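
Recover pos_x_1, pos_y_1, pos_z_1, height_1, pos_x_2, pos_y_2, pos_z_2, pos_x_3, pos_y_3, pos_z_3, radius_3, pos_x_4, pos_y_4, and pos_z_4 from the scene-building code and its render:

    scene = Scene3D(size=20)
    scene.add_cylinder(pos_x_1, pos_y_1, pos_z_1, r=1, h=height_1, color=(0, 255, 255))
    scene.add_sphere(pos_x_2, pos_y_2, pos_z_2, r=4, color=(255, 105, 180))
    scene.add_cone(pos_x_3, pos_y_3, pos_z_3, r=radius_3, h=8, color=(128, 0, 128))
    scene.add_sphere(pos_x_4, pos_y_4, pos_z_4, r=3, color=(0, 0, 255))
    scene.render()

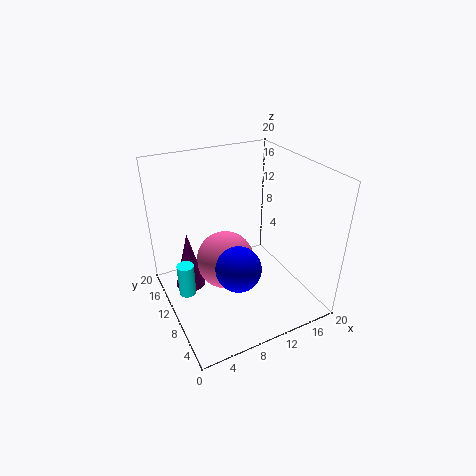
pos_x_1 = 1
pos_y_1 = 6
pos_z_1 = 7
height_1 = 4
pos_x_2 = 8
pos_y_2 = 10
pos_z_2 = 7
pos_x_3 = 3
pos_y_3 = 11
pos_z_3 = 4
radius_3 = 2
pos_x_4 = 8
pos_y_4 = 6
pos_z_4 = 8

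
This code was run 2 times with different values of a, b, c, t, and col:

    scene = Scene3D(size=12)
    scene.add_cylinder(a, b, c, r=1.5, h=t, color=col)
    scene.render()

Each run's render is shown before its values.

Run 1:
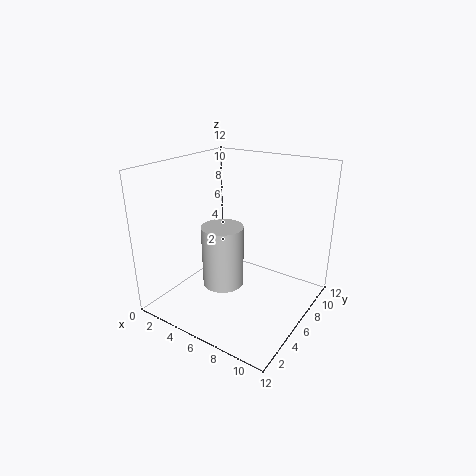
a = 7, b = 2.5, c = 4, t = 4.5, col = 'lightgray'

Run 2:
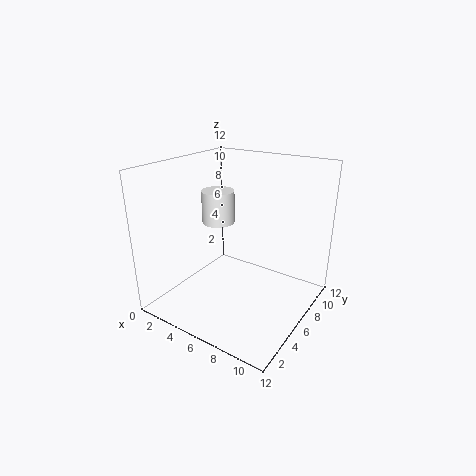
a = 2.5, b = 8, c = 6, t = 3, col = 'white'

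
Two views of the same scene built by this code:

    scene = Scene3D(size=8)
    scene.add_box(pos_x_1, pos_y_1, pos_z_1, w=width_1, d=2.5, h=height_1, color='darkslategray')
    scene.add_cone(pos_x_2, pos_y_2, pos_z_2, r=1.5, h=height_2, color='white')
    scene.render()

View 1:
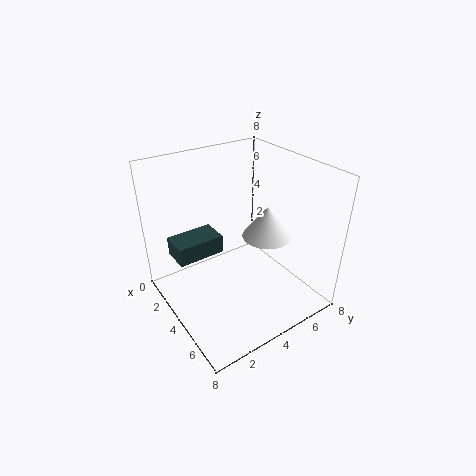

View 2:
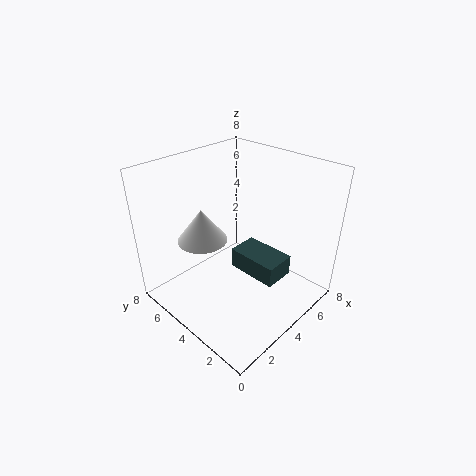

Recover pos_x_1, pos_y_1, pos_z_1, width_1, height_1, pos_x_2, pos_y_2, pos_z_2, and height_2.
pos_x_1 = 2.5
pos_y_1 = 0.5
pos_z_1 = 3.5
width_1 = 1.5
height_1 = 1
pos_x_2 = 3.5
pos_y_2 = 6.5
pos_z_2 = 3
height_2 = 2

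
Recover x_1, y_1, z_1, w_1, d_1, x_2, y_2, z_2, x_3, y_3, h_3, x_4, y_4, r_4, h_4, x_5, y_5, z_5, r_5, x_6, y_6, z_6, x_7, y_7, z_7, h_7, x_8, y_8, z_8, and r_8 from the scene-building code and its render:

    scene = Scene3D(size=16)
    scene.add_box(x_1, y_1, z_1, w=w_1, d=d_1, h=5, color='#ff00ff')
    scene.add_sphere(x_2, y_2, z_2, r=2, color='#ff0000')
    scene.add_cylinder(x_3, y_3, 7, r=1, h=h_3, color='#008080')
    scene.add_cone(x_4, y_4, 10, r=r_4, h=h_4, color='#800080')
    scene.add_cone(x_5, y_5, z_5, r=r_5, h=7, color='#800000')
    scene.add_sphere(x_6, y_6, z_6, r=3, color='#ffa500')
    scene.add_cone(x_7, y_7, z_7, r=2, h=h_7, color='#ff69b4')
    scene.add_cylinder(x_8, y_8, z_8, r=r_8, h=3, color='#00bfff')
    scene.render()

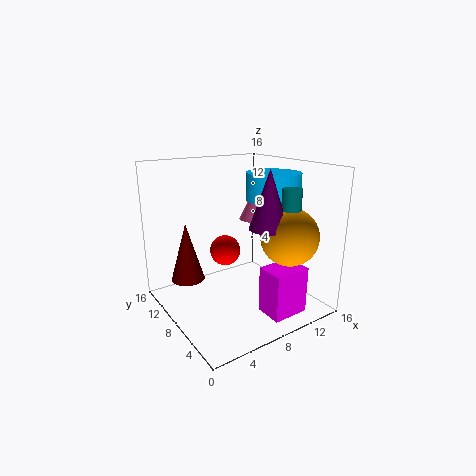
x_1 = 8, y_1 = 1, z_1 = 1, w_1 = 4, d_1 = 3, x_2 = 10, y_2 = 14, z_2 = 4, x_3 = 11, y_3 = 3, h_3 = 7, x_4 = 9, y_4 = 4, r_4 = 2, h_4 = 6, x_5 = 4, y_5 = 13, z_5 = 2, r_5 = 2, x_6 = 11, y_6 = 3, z_6 = 9, x_7 = 14, y_7 = 13, z_7 = 8, h_7 = 4, x_8 = 12, y_8 = 7, z_8 = 12, r_8 = 3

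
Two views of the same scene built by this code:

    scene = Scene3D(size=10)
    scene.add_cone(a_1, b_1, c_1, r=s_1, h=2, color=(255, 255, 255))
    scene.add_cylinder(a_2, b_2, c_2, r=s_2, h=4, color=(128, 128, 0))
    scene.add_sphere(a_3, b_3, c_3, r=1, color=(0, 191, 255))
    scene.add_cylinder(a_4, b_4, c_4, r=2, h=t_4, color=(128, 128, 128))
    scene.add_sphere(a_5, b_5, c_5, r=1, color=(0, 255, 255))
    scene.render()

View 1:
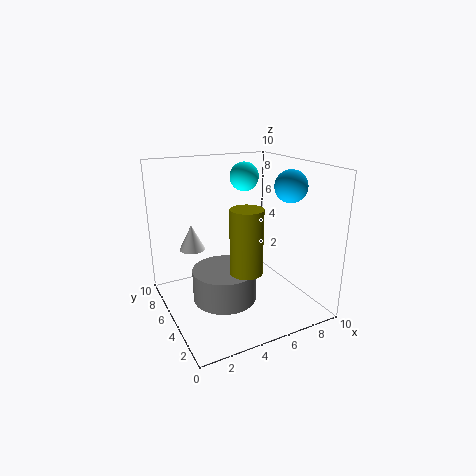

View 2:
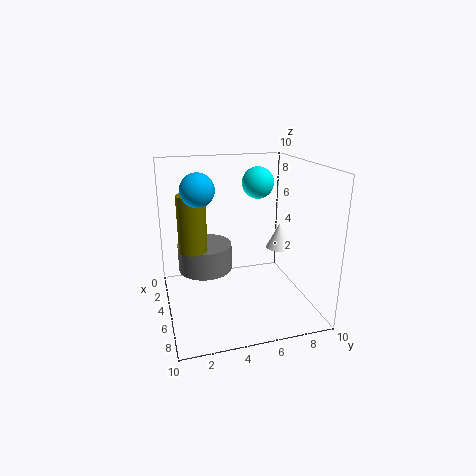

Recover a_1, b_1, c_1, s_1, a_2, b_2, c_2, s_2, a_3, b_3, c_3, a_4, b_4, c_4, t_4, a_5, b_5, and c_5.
a_1 = 3; b_1 = 9; c_1 = 3; s_1 = 1; a_2 = 4; b_2 = 2; c_2 = 4; s_2 = 1; a_3 = 7; b_3 = 2; c_3 = 9; a_4 = 3; b_4 = 3; c_4 = 2; t_4 = 2; a_5 = 6; b_5 = 6; c_5 = 9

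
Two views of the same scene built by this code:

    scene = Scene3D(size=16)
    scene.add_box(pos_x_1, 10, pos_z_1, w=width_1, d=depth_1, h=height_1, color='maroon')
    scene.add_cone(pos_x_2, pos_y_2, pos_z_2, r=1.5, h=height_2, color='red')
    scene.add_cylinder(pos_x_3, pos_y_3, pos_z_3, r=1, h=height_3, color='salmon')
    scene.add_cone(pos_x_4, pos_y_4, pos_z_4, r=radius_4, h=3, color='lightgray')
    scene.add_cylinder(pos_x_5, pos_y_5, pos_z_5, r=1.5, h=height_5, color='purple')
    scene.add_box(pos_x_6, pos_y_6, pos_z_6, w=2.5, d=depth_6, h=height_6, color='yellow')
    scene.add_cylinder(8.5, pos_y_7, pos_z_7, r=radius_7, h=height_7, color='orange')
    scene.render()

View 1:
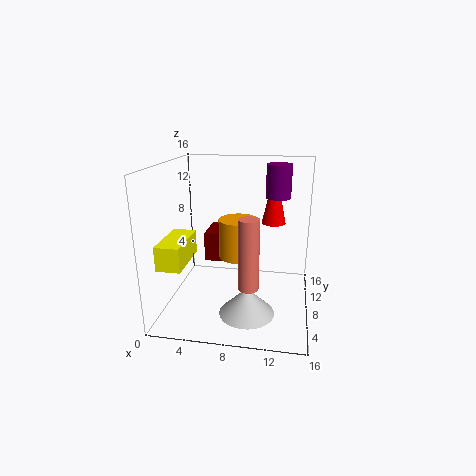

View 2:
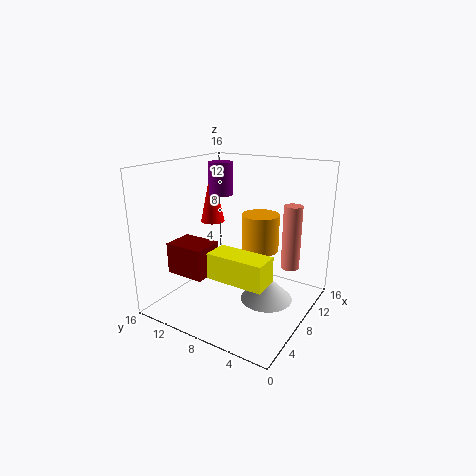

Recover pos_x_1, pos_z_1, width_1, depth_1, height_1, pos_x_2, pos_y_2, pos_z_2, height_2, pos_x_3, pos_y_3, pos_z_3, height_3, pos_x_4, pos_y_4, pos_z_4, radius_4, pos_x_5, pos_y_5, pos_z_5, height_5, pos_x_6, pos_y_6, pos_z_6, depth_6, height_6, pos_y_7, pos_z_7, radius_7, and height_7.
pos_x_1 = 3.5
pos_z_1 = 4
width_1 = 3.5
depth_1 = 4.5
height_1 = 3.5
pos_x_2 = 11.5
pos_y_2 = 14
pos_z_2 = 8
height_2 = 7
pos_x_3 = 10
pos_y_3 = 2.5
pos_z_3 = 5
height_3 = 7
pos_x_4 = 9.5
pos_y_4 = 5
pos_z_4 = 0.5
radius_4 = 3
pos_x_5 = 12
pos_y_5 = 13
pos_z_5 = 11.5
height_5 = 4
pos_x_6 = 1
pos_y_6 = 1.5
pos_z_6 = 6.5
depth_6 = 5.5
height_6 = 2.5
pos_y_7 = 5.5
pos_z_7 = 7
radius_7 = 2
height_7 = 4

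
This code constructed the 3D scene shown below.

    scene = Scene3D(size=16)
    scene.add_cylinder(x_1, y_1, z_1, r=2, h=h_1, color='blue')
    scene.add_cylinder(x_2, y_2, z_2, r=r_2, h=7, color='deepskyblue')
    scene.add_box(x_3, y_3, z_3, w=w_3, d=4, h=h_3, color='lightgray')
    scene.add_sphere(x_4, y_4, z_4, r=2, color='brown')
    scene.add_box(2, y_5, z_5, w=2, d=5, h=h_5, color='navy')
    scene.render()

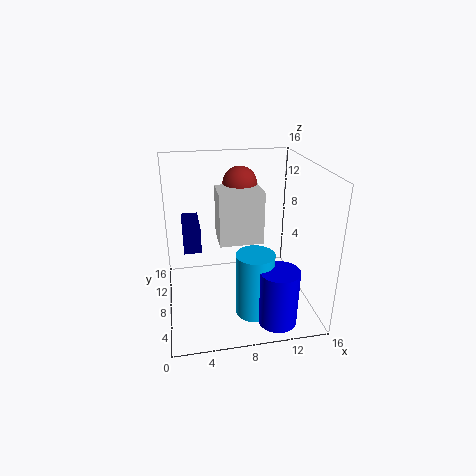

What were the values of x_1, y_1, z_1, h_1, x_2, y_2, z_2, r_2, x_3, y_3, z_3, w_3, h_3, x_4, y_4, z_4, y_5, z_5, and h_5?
x_1 = 11; y_1 = 2; z_1 = 1; h_1 = 6; x_2 = 9; y_2 = 4; z_2 = 1; r_2 = 2; x_3 = 6; y_3 = 8; z_3 = 7; w_3 = 5; h_3 = 6; x_4 = 9; y_4 = 12; z_4 = 13; y_5 = 9; z_5 = 6; h_5 = 3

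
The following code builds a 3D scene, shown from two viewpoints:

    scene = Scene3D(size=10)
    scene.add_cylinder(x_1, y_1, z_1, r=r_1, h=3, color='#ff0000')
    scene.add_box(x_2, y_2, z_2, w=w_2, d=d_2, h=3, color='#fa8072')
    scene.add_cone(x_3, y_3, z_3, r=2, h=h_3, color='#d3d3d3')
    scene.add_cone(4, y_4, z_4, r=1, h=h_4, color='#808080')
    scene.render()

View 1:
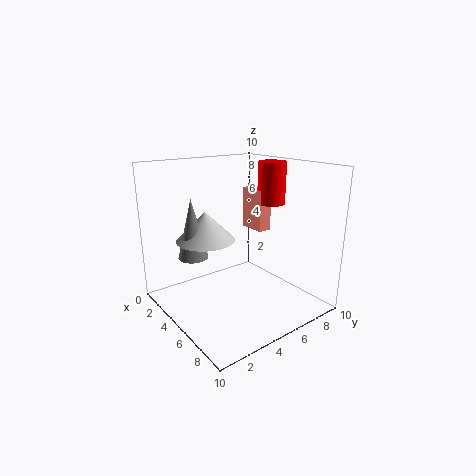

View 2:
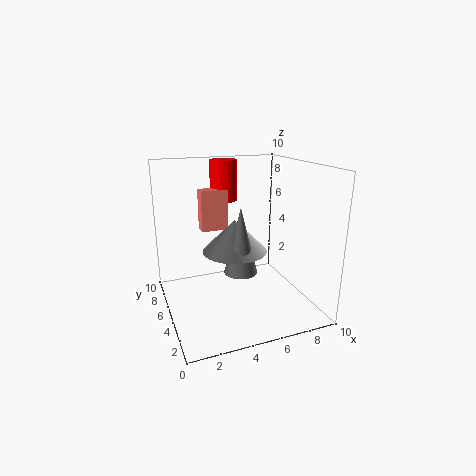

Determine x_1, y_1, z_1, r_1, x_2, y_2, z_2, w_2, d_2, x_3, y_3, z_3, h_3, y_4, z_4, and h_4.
x_1 = 5; y_1 = 8; z_1 = 7; r_1 = 1; x_2 = 3; y_2 = 7; z_2 = 5; w_2 = 2; d_2 = 1; x_3 = 4; y_3 = 3; z_3 = 5; h_3 = 2; y_4 = 2; z_4 = 4; h_4 = 4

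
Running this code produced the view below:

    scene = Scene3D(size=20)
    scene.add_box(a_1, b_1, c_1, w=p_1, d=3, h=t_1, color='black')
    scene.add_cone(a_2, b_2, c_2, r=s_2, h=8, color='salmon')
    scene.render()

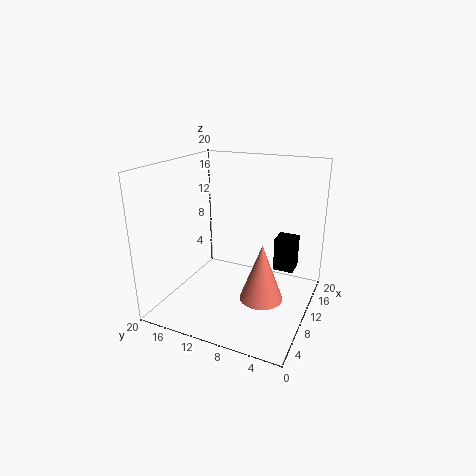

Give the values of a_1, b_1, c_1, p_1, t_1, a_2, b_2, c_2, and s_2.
a_1 = 14; b_1 = 3; c_1 = 4; p_1 = 3; t_1 = 5; a_2 = 9; b_2 = 6; c_2 = 2; s_2 = 3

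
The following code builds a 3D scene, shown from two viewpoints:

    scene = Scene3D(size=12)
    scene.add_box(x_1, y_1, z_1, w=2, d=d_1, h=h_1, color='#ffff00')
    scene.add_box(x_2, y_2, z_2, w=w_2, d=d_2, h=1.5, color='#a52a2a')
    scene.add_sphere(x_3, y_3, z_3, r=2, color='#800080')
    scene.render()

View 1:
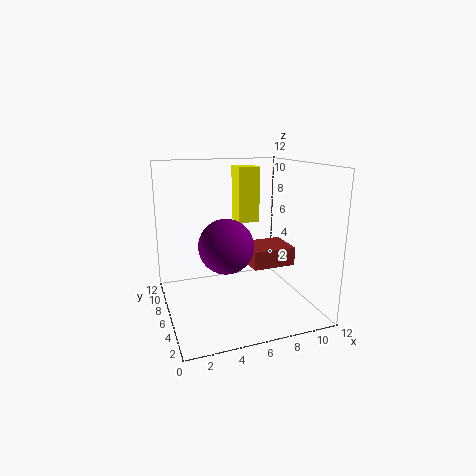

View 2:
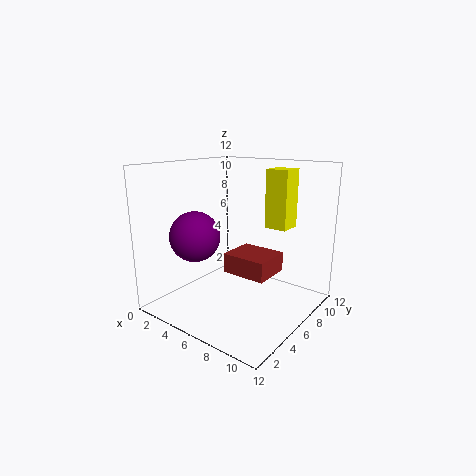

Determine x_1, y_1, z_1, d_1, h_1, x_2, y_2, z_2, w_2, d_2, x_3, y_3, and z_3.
x_1 = 7, y_1 = 8.5, z_1 = 6.5, d_1 = 2, h_1 = 5, x_2 = 6.5, y_2 = 3.5, z_2 = 4, w_2 = 3.5, d_2 = 3, x_3 = 4, y_3 = 3, z_3 = 6.5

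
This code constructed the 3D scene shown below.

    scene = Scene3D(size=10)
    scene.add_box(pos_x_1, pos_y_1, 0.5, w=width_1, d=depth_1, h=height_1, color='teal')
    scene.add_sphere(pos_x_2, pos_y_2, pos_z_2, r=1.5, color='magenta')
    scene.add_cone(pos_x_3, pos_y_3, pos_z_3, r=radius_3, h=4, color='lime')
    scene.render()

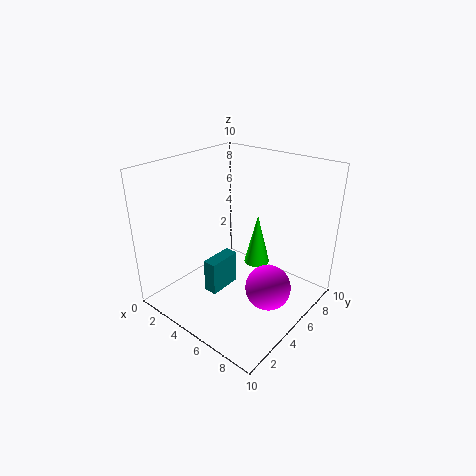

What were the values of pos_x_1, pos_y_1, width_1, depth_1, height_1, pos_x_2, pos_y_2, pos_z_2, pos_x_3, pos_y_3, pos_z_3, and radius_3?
pos_x_1 = 3
pos_y_1 = 3.5
width_1 = 1
depth_1 = 2.5
height_1 = 2.5
pos_x_2 = 8
pos_y_2 = 4.5
pos_z_2 = 2.5
pos_x_3 = 4.5
pos_y_3 = 8
pos_z_3 = 1.5
radius_3 = 1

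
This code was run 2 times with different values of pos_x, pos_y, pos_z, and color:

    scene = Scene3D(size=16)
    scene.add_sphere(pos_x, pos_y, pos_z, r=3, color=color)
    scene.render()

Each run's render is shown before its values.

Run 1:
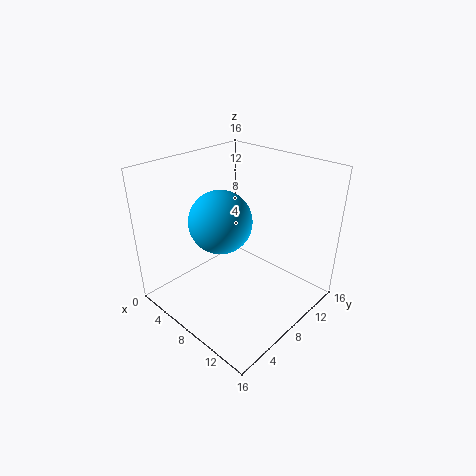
pos_x = 9.5; pos_y = 4; pos_z = 12; color = 'deepskyblue'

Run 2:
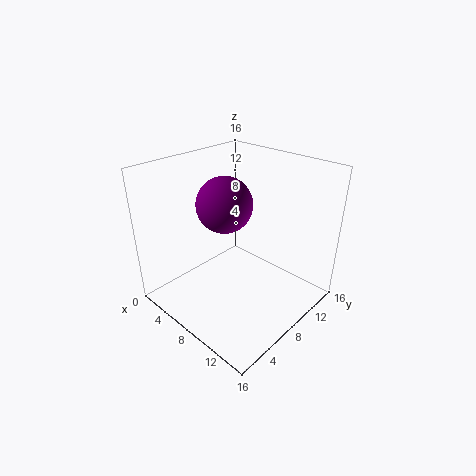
pos_x = 7; pos_y = 7; pos_z = 12; color = 'purple'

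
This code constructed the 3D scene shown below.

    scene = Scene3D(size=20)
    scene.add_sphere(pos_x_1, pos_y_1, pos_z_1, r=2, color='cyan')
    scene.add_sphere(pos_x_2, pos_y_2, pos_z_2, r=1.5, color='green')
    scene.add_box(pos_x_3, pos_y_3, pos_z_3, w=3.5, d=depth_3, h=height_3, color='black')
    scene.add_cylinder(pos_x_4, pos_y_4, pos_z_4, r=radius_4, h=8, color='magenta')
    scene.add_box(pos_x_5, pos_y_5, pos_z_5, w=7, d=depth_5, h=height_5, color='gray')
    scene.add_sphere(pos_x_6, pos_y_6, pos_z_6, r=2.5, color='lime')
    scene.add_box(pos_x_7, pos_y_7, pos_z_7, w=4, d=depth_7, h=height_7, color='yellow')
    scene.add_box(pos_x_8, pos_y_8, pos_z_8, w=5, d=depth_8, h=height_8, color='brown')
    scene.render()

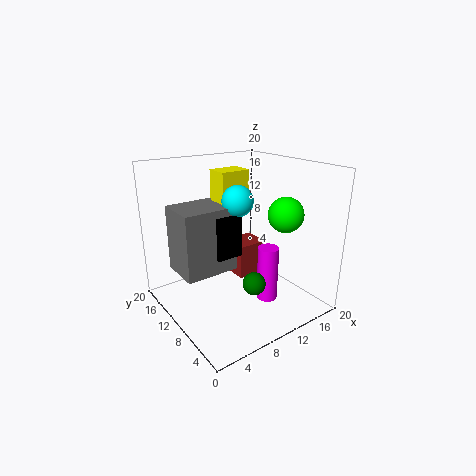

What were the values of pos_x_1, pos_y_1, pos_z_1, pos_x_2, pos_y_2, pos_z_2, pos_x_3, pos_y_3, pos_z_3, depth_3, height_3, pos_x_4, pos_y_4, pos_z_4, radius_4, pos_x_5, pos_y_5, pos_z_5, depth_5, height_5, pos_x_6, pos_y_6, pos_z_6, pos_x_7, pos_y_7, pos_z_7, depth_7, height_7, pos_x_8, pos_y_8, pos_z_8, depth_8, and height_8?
pos_x_1 = 8.5; pos_y_1 = 8; pos_z_1 = 16; pos_x_2 = 9; pos_y_2 = 5; pos_z_2 = 5.5; pos_x_3 = 5; pos_y_3 = 7; pos_z_3 = 9; depth_3 = 4.5; height_3 = 5.5; pos_x_4 = 13.5; pos_y_4 = 7.5; pos_z_4 = 0.5; radius_4 = 1.5; pos_x_5 = 1; pos_y_5 = 7.5; pos_z_5 = 7; depth_5 = 5.5; height_5 = 8.5; pos_x_6 = 16; pos_y_6 = 7; pos_z_6 = 13; pos_x_7 = 7; pos_y_7 = 9; pos_z_7 = 15; depth_7 = 3; height_7 = 4.5; pos_x_8 = 13.5; pos_y_8 = 14; pos_z_8 = 0.5; depth_8 = 4.5; height_8 = 5.5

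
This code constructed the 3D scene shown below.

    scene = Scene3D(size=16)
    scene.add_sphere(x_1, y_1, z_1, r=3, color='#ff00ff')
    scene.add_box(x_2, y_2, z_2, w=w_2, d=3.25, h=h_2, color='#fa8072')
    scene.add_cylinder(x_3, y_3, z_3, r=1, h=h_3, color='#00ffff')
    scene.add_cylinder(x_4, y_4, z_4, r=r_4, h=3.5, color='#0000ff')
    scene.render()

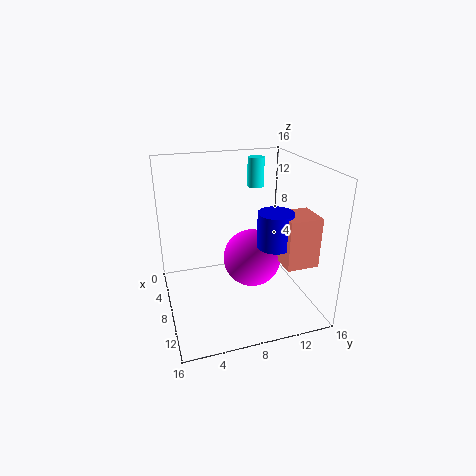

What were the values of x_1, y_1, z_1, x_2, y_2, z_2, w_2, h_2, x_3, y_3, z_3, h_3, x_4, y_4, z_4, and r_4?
x_1 = 10.5
y_1 = 8.75
z_1 = 6.75
x_2 = 11.75
y_2 = 10.75
z_2 = 7.25
w_2 = 3.25
h_2 = 5
x_3 = 3.25
y_3 = 11.75
z_3 = 12.25
h_3 = 3.5
x_4 = 12.75
y_4 = 10.25
z_4 = 9
r_4 = 1.75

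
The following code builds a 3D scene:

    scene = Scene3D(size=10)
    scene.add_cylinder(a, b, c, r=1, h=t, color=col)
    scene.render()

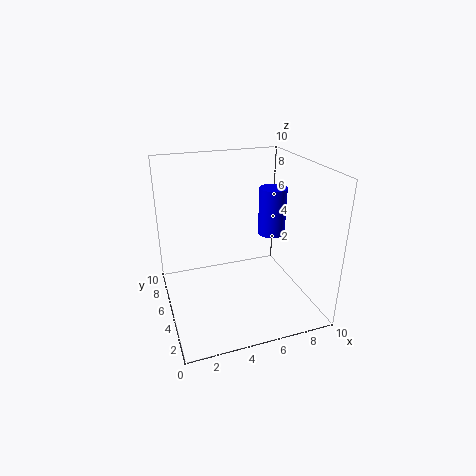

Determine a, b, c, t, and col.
a = 8; b = 6; c = 4.5; t = 3.5; col = 'blue'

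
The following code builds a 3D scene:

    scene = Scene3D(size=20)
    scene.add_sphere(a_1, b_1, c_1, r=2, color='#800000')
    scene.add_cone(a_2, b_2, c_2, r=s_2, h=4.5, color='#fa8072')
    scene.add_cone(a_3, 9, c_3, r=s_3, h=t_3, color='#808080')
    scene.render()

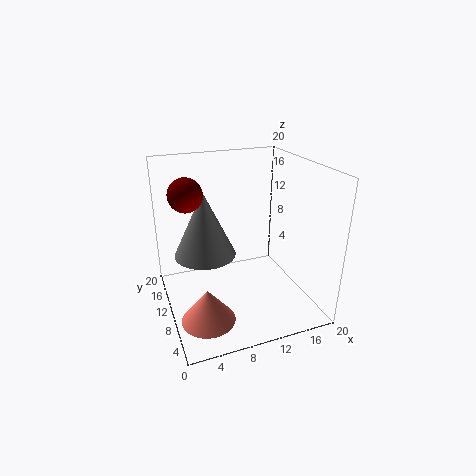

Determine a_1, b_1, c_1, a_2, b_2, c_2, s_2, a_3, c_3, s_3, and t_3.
a_1 = 2.5, b_1 = 7, c_1 = 18, a_2 = 4, b_2 = 5, c_2 = 1.5, s_2 = 3.5, a_3 = 5, c_3 = 9, s_3 = 4, t_3 = 8.5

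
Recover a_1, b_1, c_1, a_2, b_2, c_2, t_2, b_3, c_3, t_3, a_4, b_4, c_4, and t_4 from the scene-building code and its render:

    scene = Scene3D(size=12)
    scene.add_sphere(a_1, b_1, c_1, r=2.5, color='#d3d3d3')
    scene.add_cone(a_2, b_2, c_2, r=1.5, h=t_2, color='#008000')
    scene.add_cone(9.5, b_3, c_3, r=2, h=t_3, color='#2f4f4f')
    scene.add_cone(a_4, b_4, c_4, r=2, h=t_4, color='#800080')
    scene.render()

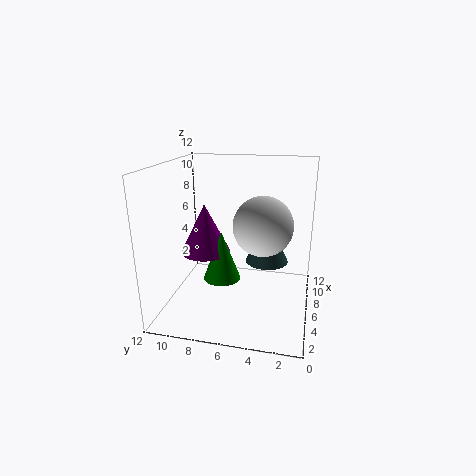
a_1 = 6.5, b_1 = 4, c_1 = 7, a_2 = 4.5, b_2 = 7, c_2 = 3, t_2 = 4, b_3 = 4, c_3 = 2.5, t_3 = 4, a_4 = 5, b_4 = 8.5, c_4 = 5, t_4 = 4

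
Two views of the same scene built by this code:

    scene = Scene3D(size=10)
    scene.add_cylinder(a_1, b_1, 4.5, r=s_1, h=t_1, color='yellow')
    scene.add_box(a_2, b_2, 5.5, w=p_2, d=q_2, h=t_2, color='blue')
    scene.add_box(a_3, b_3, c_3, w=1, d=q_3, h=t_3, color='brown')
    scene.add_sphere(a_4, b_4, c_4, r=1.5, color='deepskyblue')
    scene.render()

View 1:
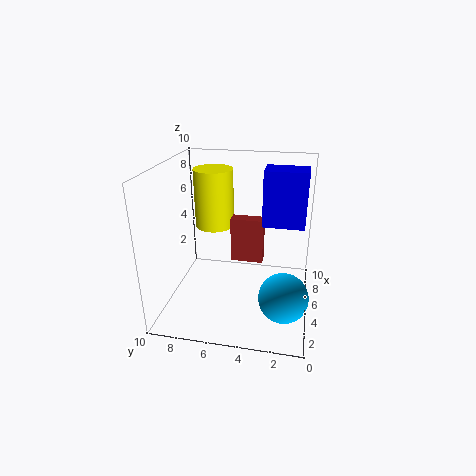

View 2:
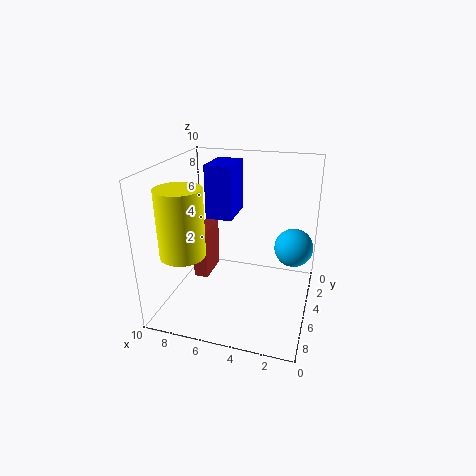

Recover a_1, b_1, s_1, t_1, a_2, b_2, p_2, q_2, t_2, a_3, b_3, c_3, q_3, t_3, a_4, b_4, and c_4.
a_1 = 8; b_1 = 7.5; s_1 = 1.5; t_1 = 4.5; a_2 = 6; b_2 = 0.5; p_2 = 2; q_2 = 3; t_2 = 4; a_3 = 7; b_3 = 3.5; c_3 = 2; q_3 = 2.5; t_3 = 3.5; a_4 = 1.5; b_4 = 1.5; c_4 = 3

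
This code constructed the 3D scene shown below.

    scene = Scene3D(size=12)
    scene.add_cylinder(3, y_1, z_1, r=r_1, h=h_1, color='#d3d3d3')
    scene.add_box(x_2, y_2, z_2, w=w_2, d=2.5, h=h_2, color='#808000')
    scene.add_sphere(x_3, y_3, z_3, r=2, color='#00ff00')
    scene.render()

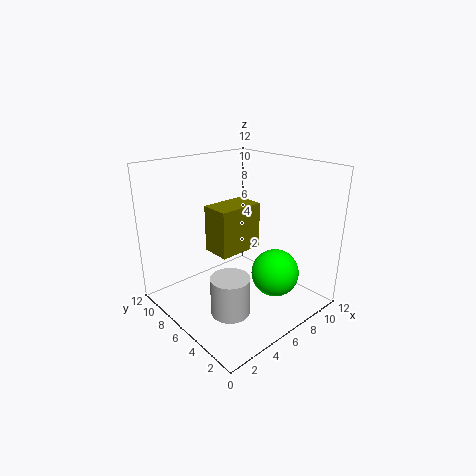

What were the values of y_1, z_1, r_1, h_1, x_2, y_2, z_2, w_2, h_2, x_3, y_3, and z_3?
y_1 = 3.5; z_1 = 1.5; r_1 = 1.5; h_1 = 3; x_2 = 4.5; y_2 = 6; z_2 = 4.5; w_2 = 4; h_2 = 4; x_3 = 8; y_3 = 3.5; z_3 = 3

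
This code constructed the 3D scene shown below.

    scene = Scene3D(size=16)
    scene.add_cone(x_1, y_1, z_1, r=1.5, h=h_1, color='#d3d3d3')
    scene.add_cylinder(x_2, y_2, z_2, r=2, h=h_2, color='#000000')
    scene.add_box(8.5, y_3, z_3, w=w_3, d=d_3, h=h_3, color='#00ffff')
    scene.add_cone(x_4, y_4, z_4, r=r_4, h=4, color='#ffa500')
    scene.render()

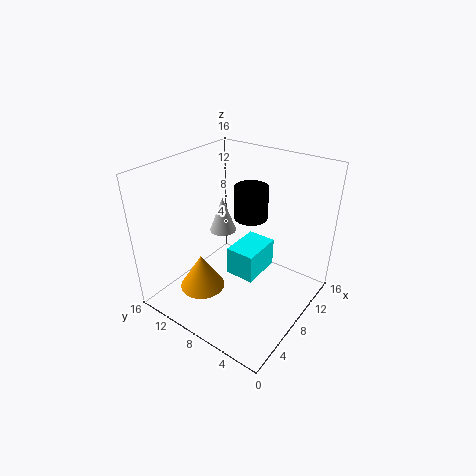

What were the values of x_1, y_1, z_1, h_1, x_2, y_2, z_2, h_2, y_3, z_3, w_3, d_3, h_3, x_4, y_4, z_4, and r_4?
x_1 = 8.5; y_1 = 10.5; z_1 = 8; h_1 = 4; x_2 = 12; y_2 = 9; z_2 = 8.5; h_2 = 4; y_3 = 6.5; z_3 = 2; w_3 = 5; d_3 = 3.5; h_3 = 3.5; x_4 = 4.5; y_4 = 10.5; z_4 = 2.5; r_4 = 2.5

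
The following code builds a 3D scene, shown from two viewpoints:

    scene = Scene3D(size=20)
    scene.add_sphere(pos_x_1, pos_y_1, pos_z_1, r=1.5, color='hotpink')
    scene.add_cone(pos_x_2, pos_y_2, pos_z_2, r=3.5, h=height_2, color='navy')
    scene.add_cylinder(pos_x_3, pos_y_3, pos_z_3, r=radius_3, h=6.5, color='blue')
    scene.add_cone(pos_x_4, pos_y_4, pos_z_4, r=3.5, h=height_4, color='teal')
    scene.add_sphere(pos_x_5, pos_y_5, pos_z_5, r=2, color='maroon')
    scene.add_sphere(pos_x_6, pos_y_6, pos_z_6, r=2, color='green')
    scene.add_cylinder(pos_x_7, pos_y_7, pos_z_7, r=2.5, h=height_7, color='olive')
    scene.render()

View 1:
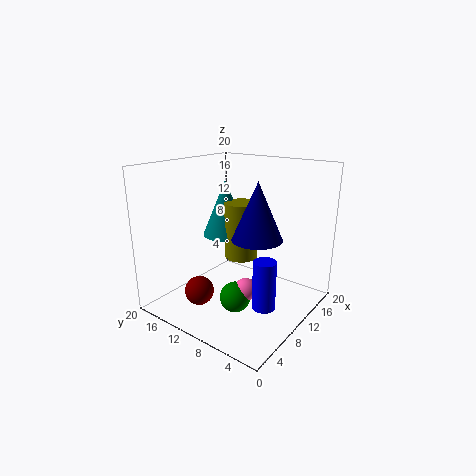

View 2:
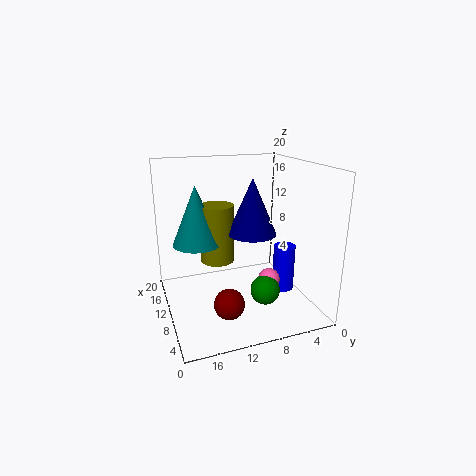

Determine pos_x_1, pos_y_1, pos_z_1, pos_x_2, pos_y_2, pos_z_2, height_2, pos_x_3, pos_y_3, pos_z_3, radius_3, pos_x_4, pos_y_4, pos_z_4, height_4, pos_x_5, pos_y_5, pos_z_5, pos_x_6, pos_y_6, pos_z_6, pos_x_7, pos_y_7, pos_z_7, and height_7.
pos_x_1 = 7
pos_y_1 = 6.5
pos_z_1 = 4.5
pos_x_2 = 11
pos_y_2 = 7.5
pos_z_2 = 10
height_2 = 8
pos_x_3 = 7.5
pos_y_3 = 4
pos_z_3 = 2.5
radius_3 = 1.5
pos_x_4 = 13.5
pos_y_4 = 15
pos_z_4 = 8.5
height_4 = 8.5
pos_x_5 = 5
pos_y_5 = 13
pos_z_5 = 3
pos_x_6 = 6
pos_y_6 = 7.5
pos_z_6 = 3.5
pos_x_7 = 13.5
pos_y_7 = 12
pos_z_7 = 5.5
height_7 = 8.5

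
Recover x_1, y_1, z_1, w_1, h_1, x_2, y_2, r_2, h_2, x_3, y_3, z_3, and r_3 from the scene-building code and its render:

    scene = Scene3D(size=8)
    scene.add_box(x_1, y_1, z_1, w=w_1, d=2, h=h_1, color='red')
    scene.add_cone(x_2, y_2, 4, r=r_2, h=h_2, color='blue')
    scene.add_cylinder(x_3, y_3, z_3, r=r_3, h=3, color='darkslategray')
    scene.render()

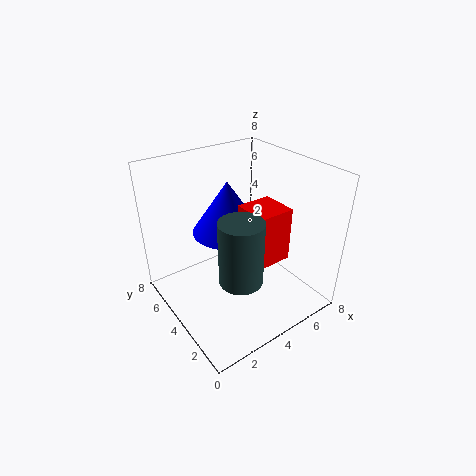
x_1 = 4
y_1 = 2
z_1 = 3
w_1 = 2
h_1 = 3
x_2 = 4
y_2 = 5
r_2 = 2
h_2 = 3
x_3 = 2
y_3 = 1
z_3 = 4
r_3 = 1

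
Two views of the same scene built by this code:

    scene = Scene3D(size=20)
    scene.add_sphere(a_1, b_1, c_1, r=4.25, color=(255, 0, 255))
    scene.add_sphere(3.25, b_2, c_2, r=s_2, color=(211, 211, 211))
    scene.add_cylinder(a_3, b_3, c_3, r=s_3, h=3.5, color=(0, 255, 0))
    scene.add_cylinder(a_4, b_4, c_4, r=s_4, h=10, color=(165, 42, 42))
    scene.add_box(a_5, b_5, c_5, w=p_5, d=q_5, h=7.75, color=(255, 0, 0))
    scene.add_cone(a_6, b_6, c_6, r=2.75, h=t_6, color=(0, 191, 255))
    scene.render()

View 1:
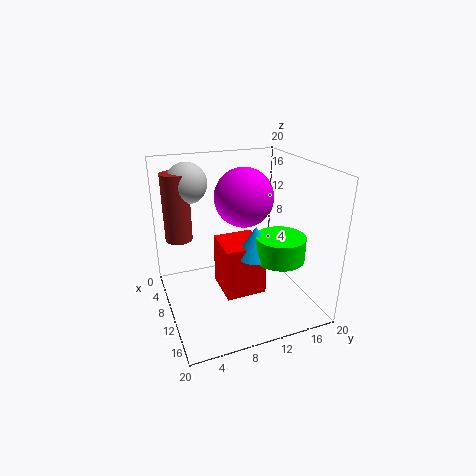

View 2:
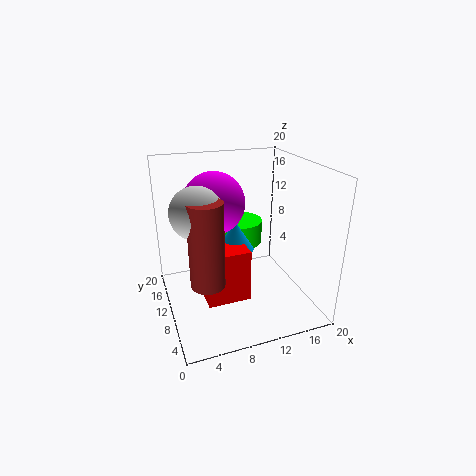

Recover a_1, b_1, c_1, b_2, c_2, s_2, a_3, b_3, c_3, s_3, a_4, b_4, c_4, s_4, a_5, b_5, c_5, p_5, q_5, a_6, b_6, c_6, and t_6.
a_1 = 7.25; b_1 = 12; c_1 = 14.75; b_2 = 4.75; c_2 = 16.5; s_2 = 3; a_3 = 12.25; b_3 = 15.5; c_3 = 6.75; s_3 = 3.5; a_4 = 3.75; b_4 = 3; c_4 = 8.25; s_4 = 2; a_5 = 5; b_5 = 8; c_5 = 0.75; p_5 = 6.25; q_5 = 6; a_6 = 10.5; b_6 = 12.5; c_6 = 7; t_6 = 4.5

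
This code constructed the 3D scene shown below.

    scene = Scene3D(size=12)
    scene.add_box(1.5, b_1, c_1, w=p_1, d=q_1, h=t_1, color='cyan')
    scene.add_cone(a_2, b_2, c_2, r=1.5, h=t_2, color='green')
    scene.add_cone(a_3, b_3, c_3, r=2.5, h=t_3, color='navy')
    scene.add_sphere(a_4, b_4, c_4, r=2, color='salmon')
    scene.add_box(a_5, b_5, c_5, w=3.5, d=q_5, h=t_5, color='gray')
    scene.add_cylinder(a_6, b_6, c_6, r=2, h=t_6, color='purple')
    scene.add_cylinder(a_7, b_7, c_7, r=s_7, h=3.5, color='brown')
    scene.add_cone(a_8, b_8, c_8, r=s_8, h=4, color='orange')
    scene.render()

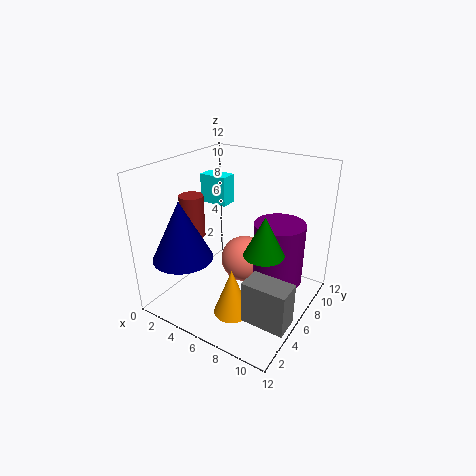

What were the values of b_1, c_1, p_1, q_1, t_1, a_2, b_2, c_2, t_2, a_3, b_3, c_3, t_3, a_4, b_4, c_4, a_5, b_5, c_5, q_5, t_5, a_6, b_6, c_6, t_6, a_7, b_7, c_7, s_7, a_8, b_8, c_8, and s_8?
b_1 = 7; c_1 = 8; p_1 = 2.5; q_1 = 1.5; t_1 = 2.5; a_2 = 9.5; b_2 = 4; c_2 = 6.5; t_2 = 3; a_3 = 2.5; b_3 = 3; c_3 = 4.5; t_3 = 5; a_4 = 6; b_4 = 7; c_4 = 3.5; a_5 = 8.5; b_5 = 2.5; c_5 = 1; q_5 = 2; t_5 = 3.5; a_6 = 9.5; b_6 = 6.5; c_6 = 3; t_6 = 5; a_7 = 2.5; b_7 = 4.5; c_7 = 6; s_7 = 1; a_8 = 7; b_8 = 3.5; c_8 = 0.5; s_8 = 1.5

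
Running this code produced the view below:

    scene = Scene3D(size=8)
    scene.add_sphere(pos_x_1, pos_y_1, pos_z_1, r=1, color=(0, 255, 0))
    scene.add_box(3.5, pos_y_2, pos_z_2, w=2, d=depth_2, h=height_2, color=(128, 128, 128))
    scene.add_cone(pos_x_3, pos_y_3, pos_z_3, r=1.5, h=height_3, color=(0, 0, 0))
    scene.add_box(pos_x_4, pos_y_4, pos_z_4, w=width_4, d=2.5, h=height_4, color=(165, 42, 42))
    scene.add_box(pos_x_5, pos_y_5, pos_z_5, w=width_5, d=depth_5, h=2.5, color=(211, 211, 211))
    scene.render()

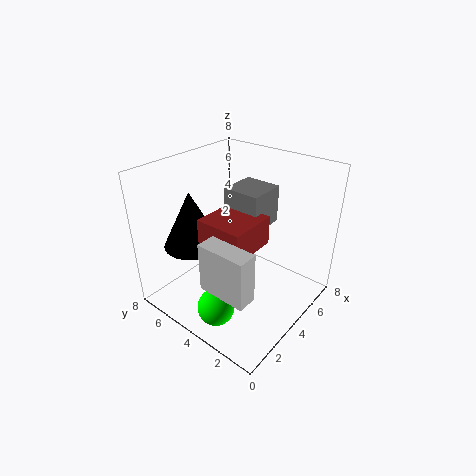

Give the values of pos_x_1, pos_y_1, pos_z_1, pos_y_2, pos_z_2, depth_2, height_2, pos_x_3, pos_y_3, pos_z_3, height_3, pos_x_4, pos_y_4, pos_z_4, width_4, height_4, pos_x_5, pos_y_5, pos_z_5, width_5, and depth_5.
pos_x_1 = 1.5, pos_y_1 = 3.5, pos_z_1 = 1, pos_y_2 = 2.5, pos_z_2 = 5, depth_2 = 2, height_2 = 2, pos_x_3 = 2, pos_y_3 = 5.5, pos_z_3 = 4, height_3 = 3, pos_x_4 = 1.5, pos_y_4 = 2, pos_z_4 = 4.5, width_4 = 2.5, height_4 = 1.5, pos_x_5 = 0.5, pos_y_5 = 1, pos_z_5 = 3, width_5 = 1, depth_5 = 2.5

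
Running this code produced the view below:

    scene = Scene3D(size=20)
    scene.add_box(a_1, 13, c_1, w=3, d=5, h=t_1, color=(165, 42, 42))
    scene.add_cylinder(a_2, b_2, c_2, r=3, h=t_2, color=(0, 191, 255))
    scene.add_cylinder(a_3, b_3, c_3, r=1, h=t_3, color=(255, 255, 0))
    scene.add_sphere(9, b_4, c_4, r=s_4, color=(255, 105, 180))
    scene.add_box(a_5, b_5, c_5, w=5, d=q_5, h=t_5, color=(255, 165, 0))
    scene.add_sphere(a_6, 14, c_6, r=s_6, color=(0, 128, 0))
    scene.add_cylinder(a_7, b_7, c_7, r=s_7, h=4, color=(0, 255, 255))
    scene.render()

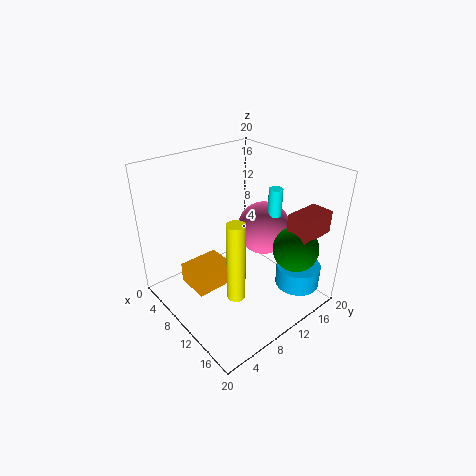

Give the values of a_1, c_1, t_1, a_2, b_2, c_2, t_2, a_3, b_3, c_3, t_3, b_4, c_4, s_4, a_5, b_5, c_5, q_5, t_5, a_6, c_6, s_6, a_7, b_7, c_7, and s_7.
a_1 = 16
c_1 = 12
t_1 = 3
a_2 = 17
b_2 = 15
c_2 = 4
t_2 = 3
a_3 = 18
b_3 = 3
c_3 = 9
t_3 = 9
b_4 = 16
c_4 = 9
s_4 = 4
a_5 = 4
b_5 = 4
c_5 = 2
q_5 = 6
t_5 = 3
a_6 = 17
c_6 = 10
s_6 = 3
a_7 = 11
b_7 = 16
c_7 = 12
s_7 = 1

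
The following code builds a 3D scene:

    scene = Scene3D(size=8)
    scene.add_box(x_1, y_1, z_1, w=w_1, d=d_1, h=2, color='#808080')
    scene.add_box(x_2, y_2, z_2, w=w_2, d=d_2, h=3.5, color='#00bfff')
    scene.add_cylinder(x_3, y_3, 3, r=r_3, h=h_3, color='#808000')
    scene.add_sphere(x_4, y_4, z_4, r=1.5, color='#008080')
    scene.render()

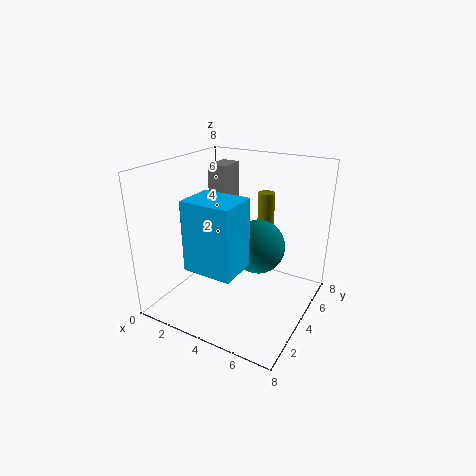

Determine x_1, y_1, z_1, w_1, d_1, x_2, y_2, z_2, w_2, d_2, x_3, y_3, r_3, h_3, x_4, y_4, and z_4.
x_1 = 2.5; y_1 = 3.5; z_1 = 6; w_1 = 1; d_1 = 1.5; x_2 = 3; y_2 = 0.5; z_2 = 3.5; w_2 = 2.5; d_2 = 2; x_3 = 4.5; y_3 = 6.5; r_3 = 0.5; h_3 = 3; x_4 = 5; y_4 = 4.5; z_4 = 3.5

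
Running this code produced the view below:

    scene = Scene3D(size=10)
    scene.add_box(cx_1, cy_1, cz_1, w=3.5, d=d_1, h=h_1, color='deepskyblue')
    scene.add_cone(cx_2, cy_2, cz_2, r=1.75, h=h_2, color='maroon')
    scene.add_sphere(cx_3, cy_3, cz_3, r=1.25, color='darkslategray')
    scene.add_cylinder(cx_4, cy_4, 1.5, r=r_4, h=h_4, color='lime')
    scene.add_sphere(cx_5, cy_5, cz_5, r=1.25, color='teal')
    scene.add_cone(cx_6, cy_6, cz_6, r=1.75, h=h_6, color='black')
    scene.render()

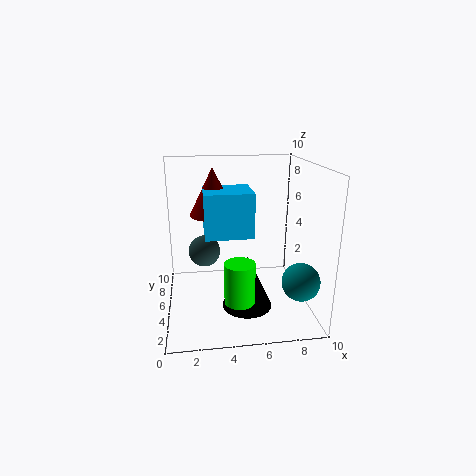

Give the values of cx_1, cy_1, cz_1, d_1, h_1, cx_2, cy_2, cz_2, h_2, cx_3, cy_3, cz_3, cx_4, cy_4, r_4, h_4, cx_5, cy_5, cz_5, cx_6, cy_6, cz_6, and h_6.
cx_1 = 2.75; cy_1 = 5.25; cz_1 = 4.75; d_1 = 3.25; h_1 = 3.25; cx_2 = 3.5; cy_2 = 7.5; cz_2 = 6; h_2 = 3.5; cx_3 = 2.75; cy_3 = 8.25; cz_3 = 2.75; cx_4 = 4.75; cy_4 = 2.5; r_4 = 1; h_4 = 2.75; cx_5 = 8.75; cy_5 = 2.25; cz_5 = 2.75; cx_6 = 5.5; cy_6 = 4; cz_6 = 0.25; h_6 = 3.75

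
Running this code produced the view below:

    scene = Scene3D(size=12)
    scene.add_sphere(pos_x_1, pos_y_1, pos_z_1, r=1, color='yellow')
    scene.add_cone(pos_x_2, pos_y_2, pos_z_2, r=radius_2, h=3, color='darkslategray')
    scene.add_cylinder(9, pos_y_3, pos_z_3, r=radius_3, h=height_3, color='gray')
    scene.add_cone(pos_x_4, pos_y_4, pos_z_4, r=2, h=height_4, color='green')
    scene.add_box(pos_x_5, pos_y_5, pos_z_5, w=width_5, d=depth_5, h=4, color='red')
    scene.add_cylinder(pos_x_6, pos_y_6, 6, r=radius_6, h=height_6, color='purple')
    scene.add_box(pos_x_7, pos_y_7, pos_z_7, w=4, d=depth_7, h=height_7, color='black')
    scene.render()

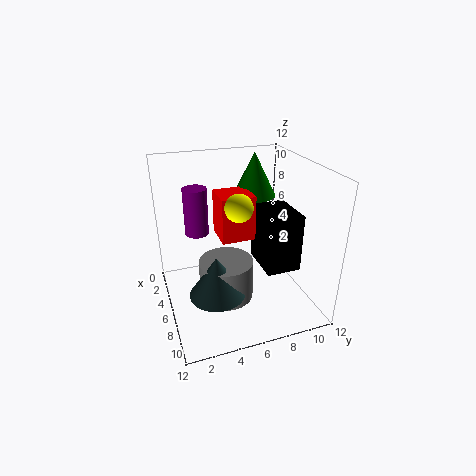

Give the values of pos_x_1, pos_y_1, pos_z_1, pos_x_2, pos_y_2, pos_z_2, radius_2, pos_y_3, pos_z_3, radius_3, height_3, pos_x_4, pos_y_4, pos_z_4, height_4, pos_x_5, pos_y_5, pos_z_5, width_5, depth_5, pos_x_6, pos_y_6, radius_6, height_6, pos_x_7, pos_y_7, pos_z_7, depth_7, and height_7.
pos_x_1 = 9, pos_y_1 = 5, pos_z_1 = 10, pos_x_2 = 10, pos_y_2 = 3, pos_z_2 = 4, radius_2 = 2, pos_y_3 = 4, pos_z_3 = 3, radius_3 = 2, height_3 = 3, pos_x_4 = 2, pos_y_4 = 9, pos_z_4 = 8, height_4 = 4, pos_x_5 = 2, pos_y_5 = 5, pos_z_5 = 5, width_5 = 3, depth_5 = 3, pos_x_6 = 4, pos_y_6 = 3, radius_6 = 1, height_6 = 4, pos_x_7 = 4, pos_y_7 = 8, pos_z_7 = 3, depth_7 = 3, height_7 = 5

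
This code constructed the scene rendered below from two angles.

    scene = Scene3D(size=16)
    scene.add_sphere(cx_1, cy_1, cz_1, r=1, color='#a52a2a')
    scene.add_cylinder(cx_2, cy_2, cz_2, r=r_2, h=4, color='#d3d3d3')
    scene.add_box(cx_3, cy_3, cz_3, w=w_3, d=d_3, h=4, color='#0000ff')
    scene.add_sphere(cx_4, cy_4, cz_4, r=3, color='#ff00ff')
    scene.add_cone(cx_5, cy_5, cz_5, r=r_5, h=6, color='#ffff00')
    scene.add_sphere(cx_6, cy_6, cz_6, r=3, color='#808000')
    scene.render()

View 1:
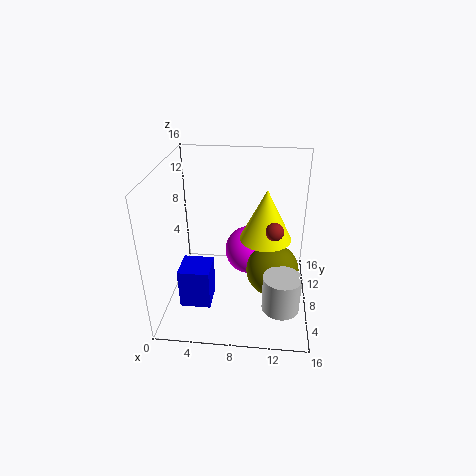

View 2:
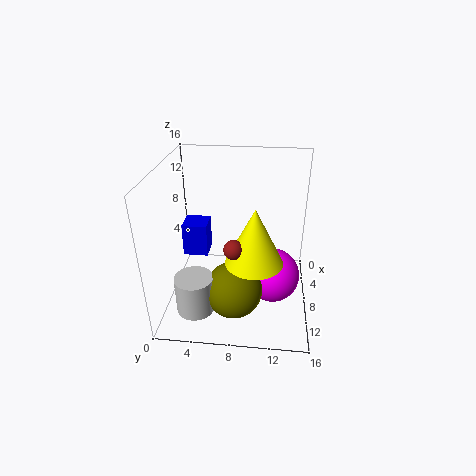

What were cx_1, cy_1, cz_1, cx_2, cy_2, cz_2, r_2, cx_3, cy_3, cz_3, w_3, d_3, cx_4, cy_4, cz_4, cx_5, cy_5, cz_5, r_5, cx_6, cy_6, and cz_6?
cx_1 = 12, cy_1 = 8, cz_1 = 9, cx_2 = 13, cy_2 = 4, cz_2 = 2, r_2 = 2, cx_3 = 3, cy_3 = 1, cz_3 = 4, w_3 = 3, d_3 = 3, cx_4 = 9, cy_4 = 12, cz_4 = 4, cx_5 = 11, cy_5 = 10, cz_5 = 7, r_5 = 3, cx_6 = 12, cy_6 = 8, cz_6 = 4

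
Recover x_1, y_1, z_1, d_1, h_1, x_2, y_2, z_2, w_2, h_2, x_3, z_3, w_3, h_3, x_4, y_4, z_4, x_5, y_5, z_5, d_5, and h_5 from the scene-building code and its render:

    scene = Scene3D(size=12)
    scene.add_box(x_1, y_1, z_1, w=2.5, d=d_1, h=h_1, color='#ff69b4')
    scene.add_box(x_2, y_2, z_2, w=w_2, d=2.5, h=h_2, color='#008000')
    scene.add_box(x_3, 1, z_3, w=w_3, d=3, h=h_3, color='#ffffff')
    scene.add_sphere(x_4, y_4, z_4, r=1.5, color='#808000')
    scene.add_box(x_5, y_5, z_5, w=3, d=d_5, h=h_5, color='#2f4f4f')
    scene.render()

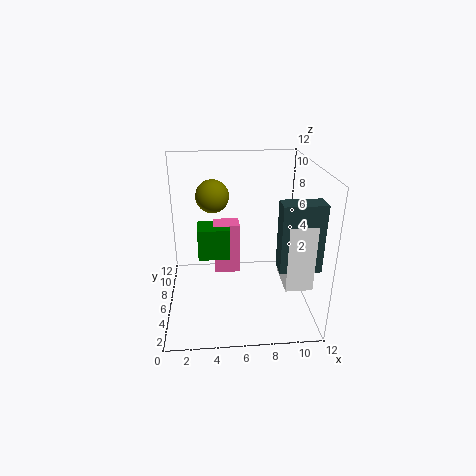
x_1 = 4, y_1 = 9.5, z_1 = 0.5, d_1 = 2, h_1 = 5, x_2 = 2.5, y_2 = 8.5, z_2 = 2.5, w_2 = 3, h_2 = 3, x_3 = 9, z_3 = 4, w_3 = 2, h_3 = 5, x_4 = 4, y_4 = 9.5, z_4 = 8.5, x_5 = 8.5, y_5 = 1, z_5 = 5.5, d_5 = 1.5, h_5 = 5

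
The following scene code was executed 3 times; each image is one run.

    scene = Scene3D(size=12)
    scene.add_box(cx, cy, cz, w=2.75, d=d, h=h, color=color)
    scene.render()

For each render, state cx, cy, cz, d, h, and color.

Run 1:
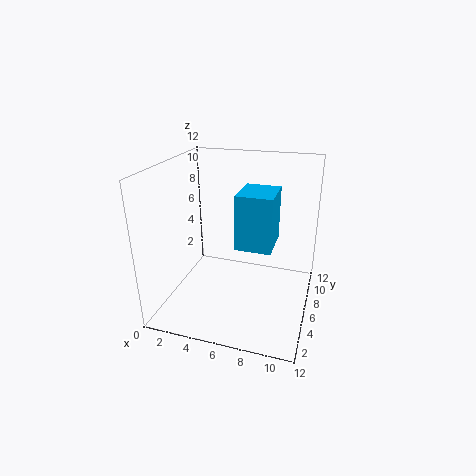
cx = 6.5; cy = 3.5; cz = 6.25; d = 3.25; h = 4.25; color = 'deepskyblue'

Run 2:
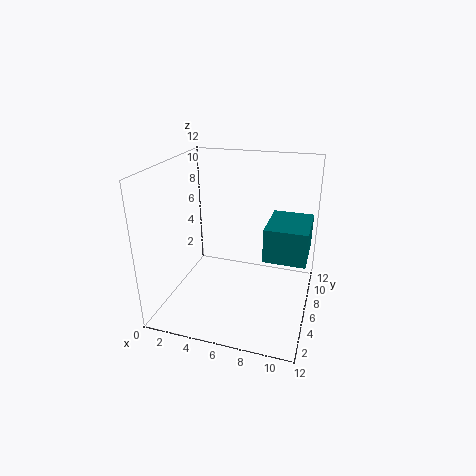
cx = 9.25; cy = 0.75; cz = 7.25; d = 3.5; h = 2.25; color = 'teal'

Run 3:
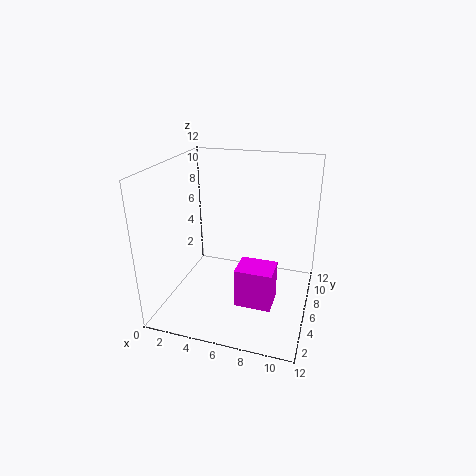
cx = 7; cy = 1.75; cz = 2.5; d = 2.25; h = 3; color = 'magenta'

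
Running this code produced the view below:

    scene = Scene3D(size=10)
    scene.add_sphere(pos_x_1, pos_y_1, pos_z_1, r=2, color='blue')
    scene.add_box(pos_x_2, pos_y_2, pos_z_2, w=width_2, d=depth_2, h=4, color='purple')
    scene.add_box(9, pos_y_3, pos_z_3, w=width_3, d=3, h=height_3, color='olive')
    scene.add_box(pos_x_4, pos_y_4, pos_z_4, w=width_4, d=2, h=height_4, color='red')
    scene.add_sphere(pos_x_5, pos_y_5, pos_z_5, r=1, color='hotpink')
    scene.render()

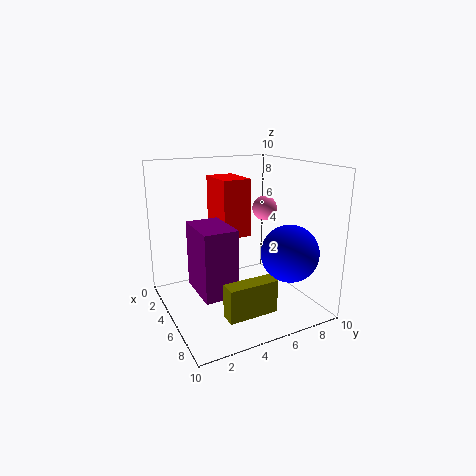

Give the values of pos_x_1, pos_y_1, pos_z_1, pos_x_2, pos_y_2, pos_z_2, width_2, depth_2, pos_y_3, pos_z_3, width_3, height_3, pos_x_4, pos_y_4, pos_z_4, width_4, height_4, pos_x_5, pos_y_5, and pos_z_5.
pos_x_1 = 7, pos_y_1 = 8, pos_z_1 = 4, pos_x_2 = 6, pos_y_2 = 1, pos_z_2 = 3, width_2 = 3, depth_2 = 2, pos_y_3 = 2, pos_z_3 = 2, width_3 = 1, height_3 = 2, pos_x_4 = 2, pos_y_4 = 4, pos_z_4 = 5, width_4 = 3, height_4 = 4, pos_x_5 = 2, pos_y_5 = 9, pos_z_5 = 6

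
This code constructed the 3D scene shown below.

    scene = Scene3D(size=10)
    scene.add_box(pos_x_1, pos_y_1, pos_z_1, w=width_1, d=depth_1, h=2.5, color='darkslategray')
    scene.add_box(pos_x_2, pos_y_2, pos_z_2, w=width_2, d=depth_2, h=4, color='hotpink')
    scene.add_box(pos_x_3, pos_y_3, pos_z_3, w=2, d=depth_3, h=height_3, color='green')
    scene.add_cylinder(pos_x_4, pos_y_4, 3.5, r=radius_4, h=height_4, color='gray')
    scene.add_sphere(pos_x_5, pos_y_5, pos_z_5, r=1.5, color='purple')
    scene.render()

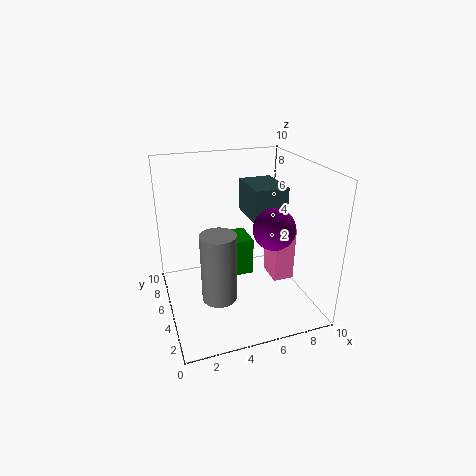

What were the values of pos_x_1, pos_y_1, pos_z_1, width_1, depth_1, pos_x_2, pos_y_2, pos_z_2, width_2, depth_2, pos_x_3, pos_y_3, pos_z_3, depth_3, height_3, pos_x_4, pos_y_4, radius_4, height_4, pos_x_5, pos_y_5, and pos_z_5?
pos_x_1 = 6.5; pos_y_1 = 5.5; pos_z_1 = 5.5; width_1 = 2.5; depth_1 = 3.5; pos_x_2 = 7.5; pos_y_2 = 4; pos_z_2 = 1.5; width_2 = 1.5; depth_2 = 2; pos_x_3 = 5; pos_y_3 = 7; pos_z_3 = 0.5; depth_3 = 2.5; height_3 = 3; pos_x_4 = 2.5; pos_y_4 = 1; radius_4 = 1; height_4 = 4; pos_x_5 = 7.5; pos_y_5 = 4.5; pos_z_5 = 5.5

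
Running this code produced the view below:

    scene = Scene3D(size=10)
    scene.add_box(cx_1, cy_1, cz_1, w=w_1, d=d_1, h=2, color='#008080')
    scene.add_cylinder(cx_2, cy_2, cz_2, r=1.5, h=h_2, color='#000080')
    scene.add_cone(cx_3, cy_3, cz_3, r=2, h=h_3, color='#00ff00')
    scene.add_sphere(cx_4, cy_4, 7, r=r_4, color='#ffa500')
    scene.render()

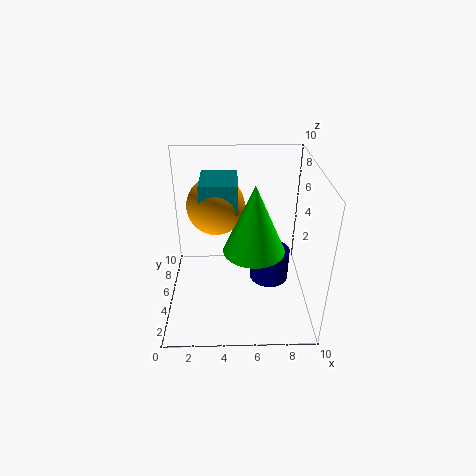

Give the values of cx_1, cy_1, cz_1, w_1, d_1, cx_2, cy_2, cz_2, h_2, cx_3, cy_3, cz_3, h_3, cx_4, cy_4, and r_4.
cx_1 = 2.5, cy_1 = 4.5, cz_1 = 7, w_1 = 2.5, d_1 = 3, cx_2 = 7.5, cy_2 = 6.5, cz_2 = 0.5, h_2 = 2.5, cx_3 = 6, cy_3 = 3.5, cz_3 = 5, h_3 = 4.5, cx_4 = 3.5, cy_4 = 6, r_4 = 2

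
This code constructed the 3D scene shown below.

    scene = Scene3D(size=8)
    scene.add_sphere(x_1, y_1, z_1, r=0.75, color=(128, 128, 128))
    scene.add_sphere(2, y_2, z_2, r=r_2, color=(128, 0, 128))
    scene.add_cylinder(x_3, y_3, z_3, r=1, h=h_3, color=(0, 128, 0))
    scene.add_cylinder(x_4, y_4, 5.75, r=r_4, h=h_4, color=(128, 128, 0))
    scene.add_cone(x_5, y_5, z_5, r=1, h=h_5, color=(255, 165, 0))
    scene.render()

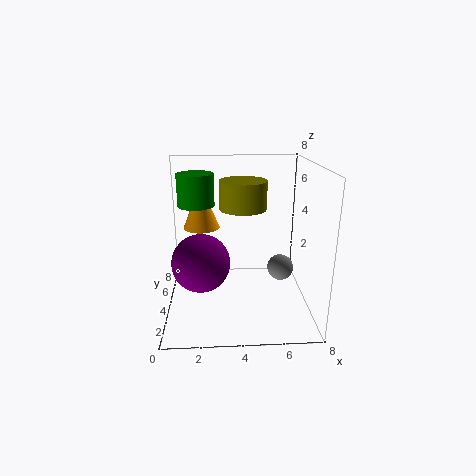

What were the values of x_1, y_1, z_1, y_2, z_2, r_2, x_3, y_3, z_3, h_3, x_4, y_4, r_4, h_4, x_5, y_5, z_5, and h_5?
x_1 = 6.5; y_1 = 4.25; z_1 = 2; y_2 = 2.5; z_2 = 3.25; r_2 = 1.5; x_3 = 1.75; y_3 = 4.5; z_3 = 5.75; h_3 = 1.75; x_4 = 4.25; y_4 = 3.75; r_4 = 1.25; h_4 = 1.5; x_5 = 2; y_5 = 4.5; z_5 = 4.5; h_5 = 2.5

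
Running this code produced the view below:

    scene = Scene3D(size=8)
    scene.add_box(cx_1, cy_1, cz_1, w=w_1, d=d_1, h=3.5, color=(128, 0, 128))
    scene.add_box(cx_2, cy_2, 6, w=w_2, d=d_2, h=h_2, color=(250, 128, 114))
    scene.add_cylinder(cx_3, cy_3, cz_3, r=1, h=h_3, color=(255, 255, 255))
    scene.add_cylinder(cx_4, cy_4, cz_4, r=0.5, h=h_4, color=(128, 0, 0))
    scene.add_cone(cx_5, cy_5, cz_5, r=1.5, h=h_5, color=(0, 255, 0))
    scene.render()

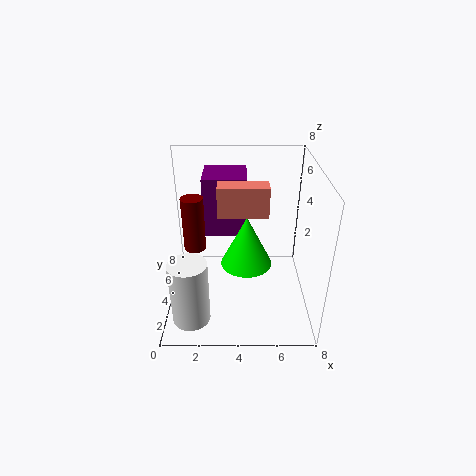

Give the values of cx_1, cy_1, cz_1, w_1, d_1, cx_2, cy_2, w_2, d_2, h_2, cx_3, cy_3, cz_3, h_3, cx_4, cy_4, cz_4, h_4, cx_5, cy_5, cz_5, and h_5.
cx_1 = 2; cy_1 = 5; cz_1 = 3.5; w_1 = 2.5; d_1 = 2.5; cx_2 = 3; cy_2 = 2.5; w_2 = 2.5; d_2 = 1; h_2 = 1.5; cx_3 = 1.5; cy_3 = 1.5; cz_3 = 0.5; h_3 = 3.5; cx_4 = 2; cy_4 = 1.5; cz_4 = 5; h_4 = 2.5; cx_5 = 4.5; cy_5 = 4.5; cz_5 = 2; h_5 = 3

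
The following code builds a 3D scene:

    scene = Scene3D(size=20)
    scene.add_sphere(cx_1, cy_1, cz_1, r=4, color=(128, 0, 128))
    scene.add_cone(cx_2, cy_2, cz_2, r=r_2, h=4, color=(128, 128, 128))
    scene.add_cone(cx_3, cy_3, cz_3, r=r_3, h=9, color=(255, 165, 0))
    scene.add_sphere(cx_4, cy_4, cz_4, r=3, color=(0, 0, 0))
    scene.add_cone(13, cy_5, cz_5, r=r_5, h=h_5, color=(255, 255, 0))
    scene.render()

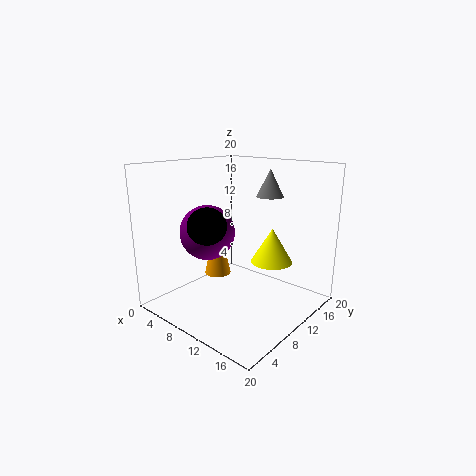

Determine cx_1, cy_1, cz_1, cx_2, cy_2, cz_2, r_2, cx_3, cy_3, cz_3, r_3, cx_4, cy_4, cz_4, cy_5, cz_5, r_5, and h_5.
cx_1 = 5; cy_1 = 9; cz_1 = 10; cx_2 = 11; cy_2 = 16; cz_2 = 15; r_2 = 2; cx_3 = 5; cy_3 = 11; cz_3 = 3; r_3 = 2; cx_4 = 6; cy_4 = 8; cz_4 = 11; cy_5 = 14; cz_5 = 6; r_5 = 3; h_5 = 5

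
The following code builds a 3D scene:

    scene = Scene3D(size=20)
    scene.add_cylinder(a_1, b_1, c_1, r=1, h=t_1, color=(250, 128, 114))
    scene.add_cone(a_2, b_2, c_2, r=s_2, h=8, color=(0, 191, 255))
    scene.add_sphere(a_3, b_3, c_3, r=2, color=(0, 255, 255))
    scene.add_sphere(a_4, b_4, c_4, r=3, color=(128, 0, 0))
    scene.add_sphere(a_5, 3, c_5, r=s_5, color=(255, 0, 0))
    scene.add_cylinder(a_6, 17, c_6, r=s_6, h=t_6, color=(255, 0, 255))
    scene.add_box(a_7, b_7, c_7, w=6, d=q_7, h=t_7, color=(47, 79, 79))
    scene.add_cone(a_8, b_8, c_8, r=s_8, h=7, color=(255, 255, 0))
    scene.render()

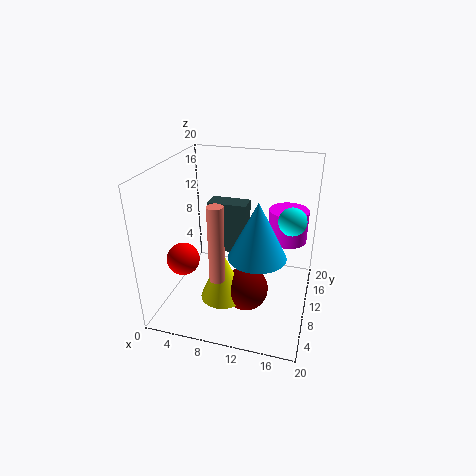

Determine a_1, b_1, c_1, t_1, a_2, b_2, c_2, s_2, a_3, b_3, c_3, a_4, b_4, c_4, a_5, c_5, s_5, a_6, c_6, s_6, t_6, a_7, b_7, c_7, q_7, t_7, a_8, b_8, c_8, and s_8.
a_1 = 9; b_1 = 4; c_1 = 7; t_1 = 10; a_2 = 13; b_2 = 9; c_2 = 8; s_2 = 4; a_3 = 17; b_3 = 13; c_3 = 12; a_4 = 12; b_4 = 7; c_4 = 4; a_5 = 5; c_5 = 10; s_5 = 2; a_6 = 16; c_6 = 7; s_6 = 3; t_6 = 5; a_7 = 4; b_7 = 14; c_7 = 5; q_7 = 3; t_7 = 8; a_8 = 9; b_8 = 6; c_8 = 3; s_8 = 3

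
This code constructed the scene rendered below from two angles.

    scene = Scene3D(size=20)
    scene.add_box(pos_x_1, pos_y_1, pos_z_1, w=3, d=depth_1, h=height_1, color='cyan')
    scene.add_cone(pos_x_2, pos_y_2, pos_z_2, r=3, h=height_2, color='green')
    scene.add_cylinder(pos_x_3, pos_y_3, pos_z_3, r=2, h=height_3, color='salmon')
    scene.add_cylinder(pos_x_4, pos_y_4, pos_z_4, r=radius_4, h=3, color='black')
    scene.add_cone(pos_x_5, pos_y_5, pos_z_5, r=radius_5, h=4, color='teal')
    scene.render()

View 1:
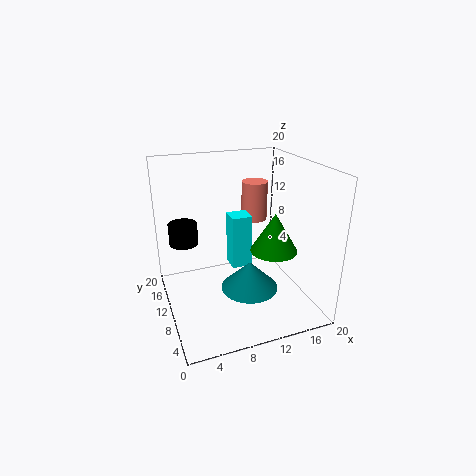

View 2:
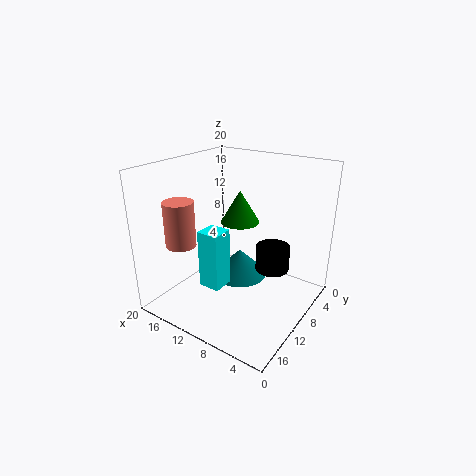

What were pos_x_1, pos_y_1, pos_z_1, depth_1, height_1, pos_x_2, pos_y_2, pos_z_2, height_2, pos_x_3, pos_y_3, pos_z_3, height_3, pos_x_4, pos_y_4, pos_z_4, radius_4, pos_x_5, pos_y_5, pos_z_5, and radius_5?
pos_x_1 = 10, pos_y_1 = 12, pos_z_1 = 4, depth_1 = 3, height_1 = 8, pos_x_2 = 13, pos_y_2 = 5, pos_z_2 = 10, height_2 = 5, pos_x_3 = 15, pos_y_3 = 16, pos_z_3 = 10, height_3 = 6, pos_x_4 = 3, pos_y_4 = 13, pos_z_4 = 9, radius_4 = 2, pos_x_5 = 11, pos_y_5 = 8, pos_z_5 = 3, radius_5 = 4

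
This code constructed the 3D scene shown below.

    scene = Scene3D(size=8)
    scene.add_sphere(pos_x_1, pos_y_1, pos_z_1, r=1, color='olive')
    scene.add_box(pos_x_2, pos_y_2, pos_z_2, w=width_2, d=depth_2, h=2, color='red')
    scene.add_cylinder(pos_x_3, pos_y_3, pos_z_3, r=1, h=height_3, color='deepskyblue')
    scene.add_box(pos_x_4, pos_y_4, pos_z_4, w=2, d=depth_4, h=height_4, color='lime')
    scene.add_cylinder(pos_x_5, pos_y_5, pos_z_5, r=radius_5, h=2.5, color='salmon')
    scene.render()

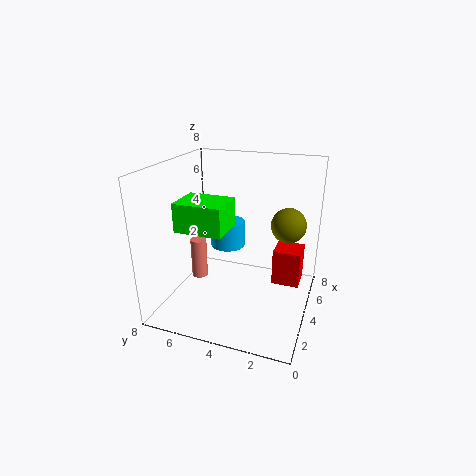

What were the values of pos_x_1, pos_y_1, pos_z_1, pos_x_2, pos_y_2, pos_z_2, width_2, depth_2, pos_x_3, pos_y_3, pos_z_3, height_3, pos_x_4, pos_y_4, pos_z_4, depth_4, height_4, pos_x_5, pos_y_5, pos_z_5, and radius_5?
pos_x_1 = 5.5; pos_y_1 = 1.5; pos_z_1 = 4.5; pos_x_2 = 4; pos_y_2 = 0.5; pos_z_2 = 1.5; width_2 = 1.5; depth_2 = 1.5; pos_x_3 = 5; pos_y_3 = 5; pos_z_3 = 3; height_3 = 1.5; pos_x_4 = 1.5; pos_y_4 = 4; pos_z_4 = 5; depth_4 = 2.5; height_4 = 1.5; pos_x_5 = 5; pos_y_5 = 7; pos_z_5 = 0.5; radius_5 = 0.5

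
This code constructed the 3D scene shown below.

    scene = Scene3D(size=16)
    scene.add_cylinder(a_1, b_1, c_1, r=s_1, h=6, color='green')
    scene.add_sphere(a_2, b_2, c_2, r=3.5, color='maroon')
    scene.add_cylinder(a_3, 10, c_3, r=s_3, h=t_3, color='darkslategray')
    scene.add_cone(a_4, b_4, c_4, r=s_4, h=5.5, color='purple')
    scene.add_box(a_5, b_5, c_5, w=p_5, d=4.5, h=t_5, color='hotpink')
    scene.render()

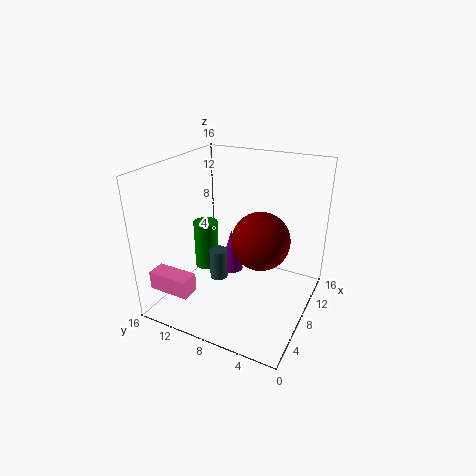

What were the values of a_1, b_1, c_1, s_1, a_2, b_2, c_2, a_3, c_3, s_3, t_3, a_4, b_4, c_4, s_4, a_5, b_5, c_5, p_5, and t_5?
a_1 = 10, b_1 = 13.5, c_1 = 2, s_1 = 1.5, a_2 = 11, b_2 = 6.5, c_2 = 6.5, a_3 = 7, c_3 = 3, s_3 = 1, t_3 = 3.5, a_4 = 12, b_4 = 11, c_4 = 1, s_4 = 1.5, a_5 = 1, b_5 = 10.5, c_5 = 3.5, p_5 = 2, t_5 = 2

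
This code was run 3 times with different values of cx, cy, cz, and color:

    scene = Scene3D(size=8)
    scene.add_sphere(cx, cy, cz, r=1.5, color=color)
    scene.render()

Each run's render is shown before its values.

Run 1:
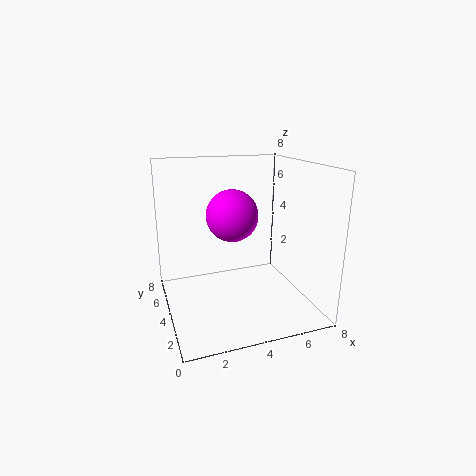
cx = 4; cy = 5; cz = 5; color = 'magenta'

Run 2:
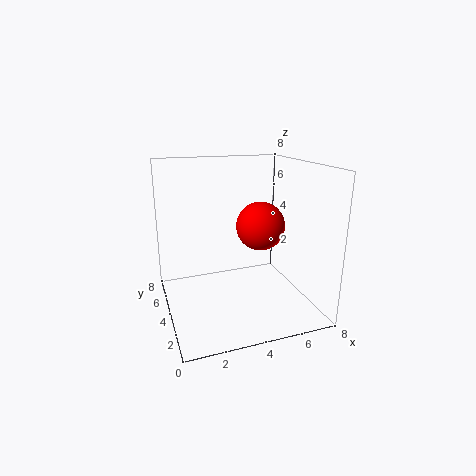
cx = 6; cy = 5.5; cz = 4; color = 'red'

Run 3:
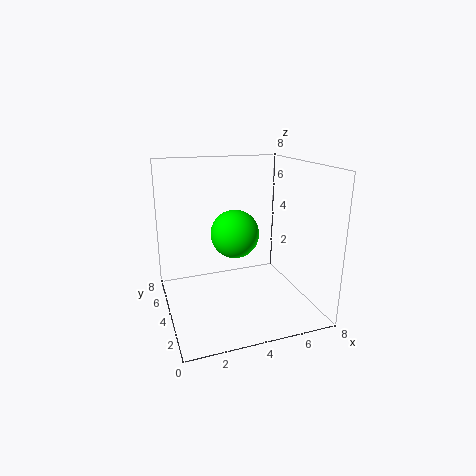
cx = 4.5; cy = 6; cz = 3.5; color = 'lime'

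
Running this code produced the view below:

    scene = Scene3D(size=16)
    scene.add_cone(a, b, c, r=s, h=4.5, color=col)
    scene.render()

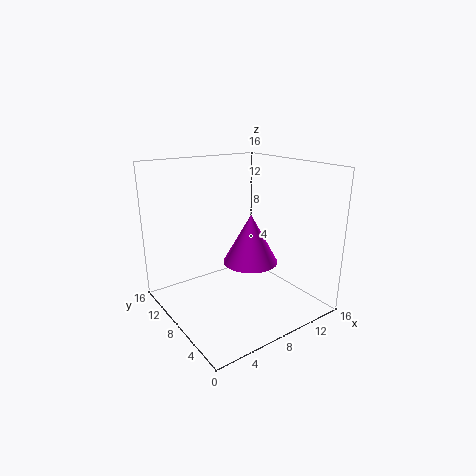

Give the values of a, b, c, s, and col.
a = 5.5, b = 2.5, c = 8, s = 2.5, col = 'magenta'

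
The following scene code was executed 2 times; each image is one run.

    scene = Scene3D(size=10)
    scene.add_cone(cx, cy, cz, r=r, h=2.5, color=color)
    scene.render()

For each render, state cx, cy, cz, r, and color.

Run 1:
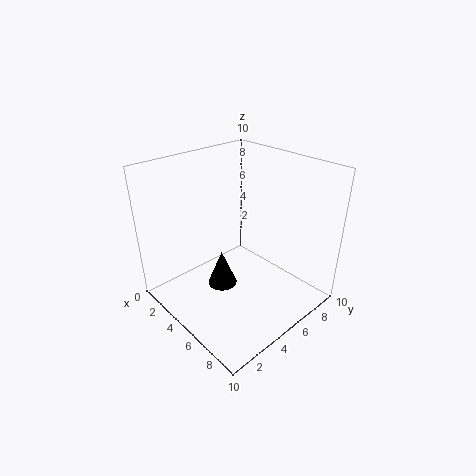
cx = 5, cy = 3.5, cz = 2, r = 1, color = 'black'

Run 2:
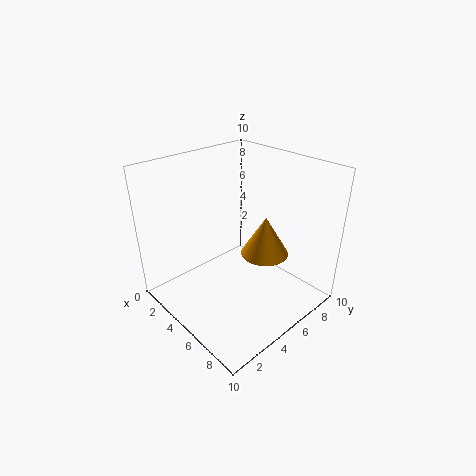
cx = 7.5, cy = 5, cz = 5, r = 1.5, color = 'orange'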